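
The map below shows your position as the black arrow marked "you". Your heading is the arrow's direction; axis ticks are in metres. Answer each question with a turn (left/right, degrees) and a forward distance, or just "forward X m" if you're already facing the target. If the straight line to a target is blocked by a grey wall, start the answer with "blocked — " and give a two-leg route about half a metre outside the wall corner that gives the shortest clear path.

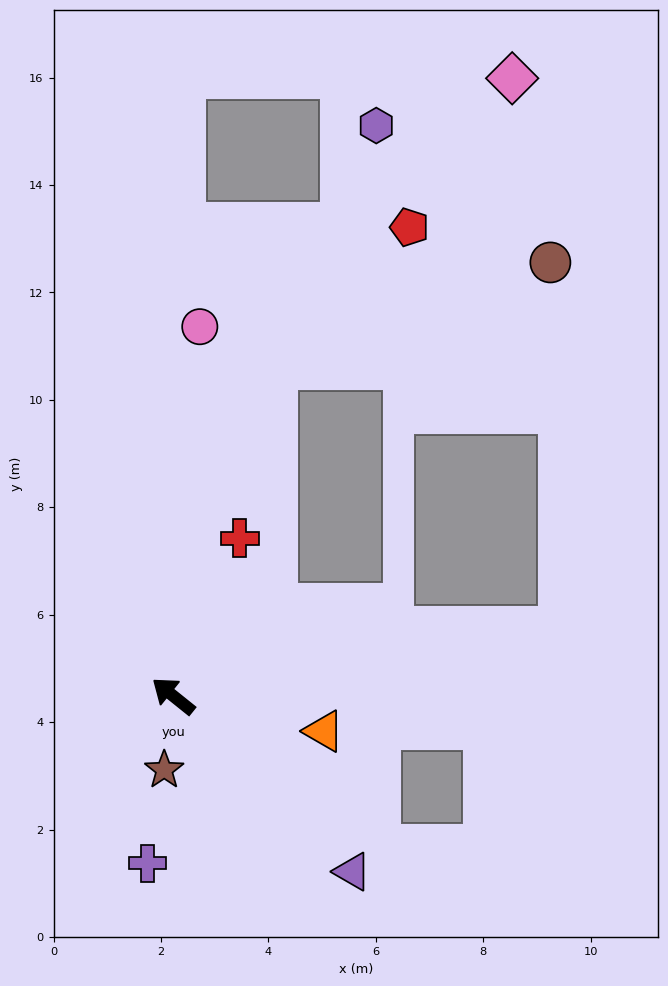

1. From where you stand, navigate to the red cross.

turn right 74°, forward 3.2 m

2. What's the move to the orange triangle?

turn right 154°, forward 2.9 m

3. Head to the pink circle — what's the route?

turn right 55°, forward 6.9 m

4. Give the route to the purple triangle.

turn left 174°, forward 4.7 m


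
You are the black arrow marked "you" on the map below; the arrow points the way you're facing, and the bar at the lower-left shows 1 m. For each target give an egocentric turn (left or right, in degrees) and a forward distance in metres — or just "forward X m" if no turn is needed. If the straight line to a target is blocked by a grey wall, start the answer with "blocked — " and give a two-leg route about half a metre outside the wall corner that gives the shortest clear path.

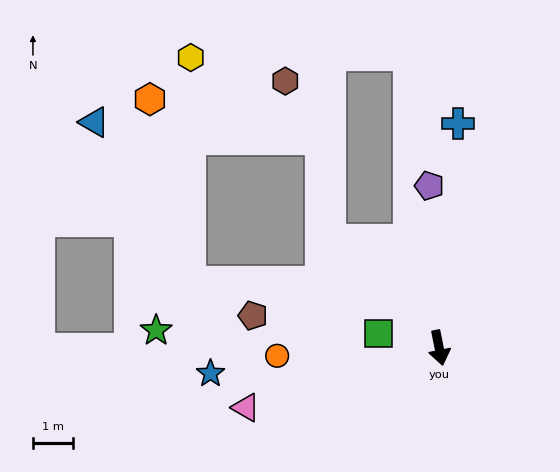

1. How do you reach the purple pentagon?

turn left 172°, forward 4.1 m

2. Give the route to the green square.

turn right 115°, forward 1.6 m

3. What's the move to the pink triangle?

turn right 84°, forward 5.1 m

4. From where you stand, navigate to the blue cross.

turn left 164°, forward 5.7 m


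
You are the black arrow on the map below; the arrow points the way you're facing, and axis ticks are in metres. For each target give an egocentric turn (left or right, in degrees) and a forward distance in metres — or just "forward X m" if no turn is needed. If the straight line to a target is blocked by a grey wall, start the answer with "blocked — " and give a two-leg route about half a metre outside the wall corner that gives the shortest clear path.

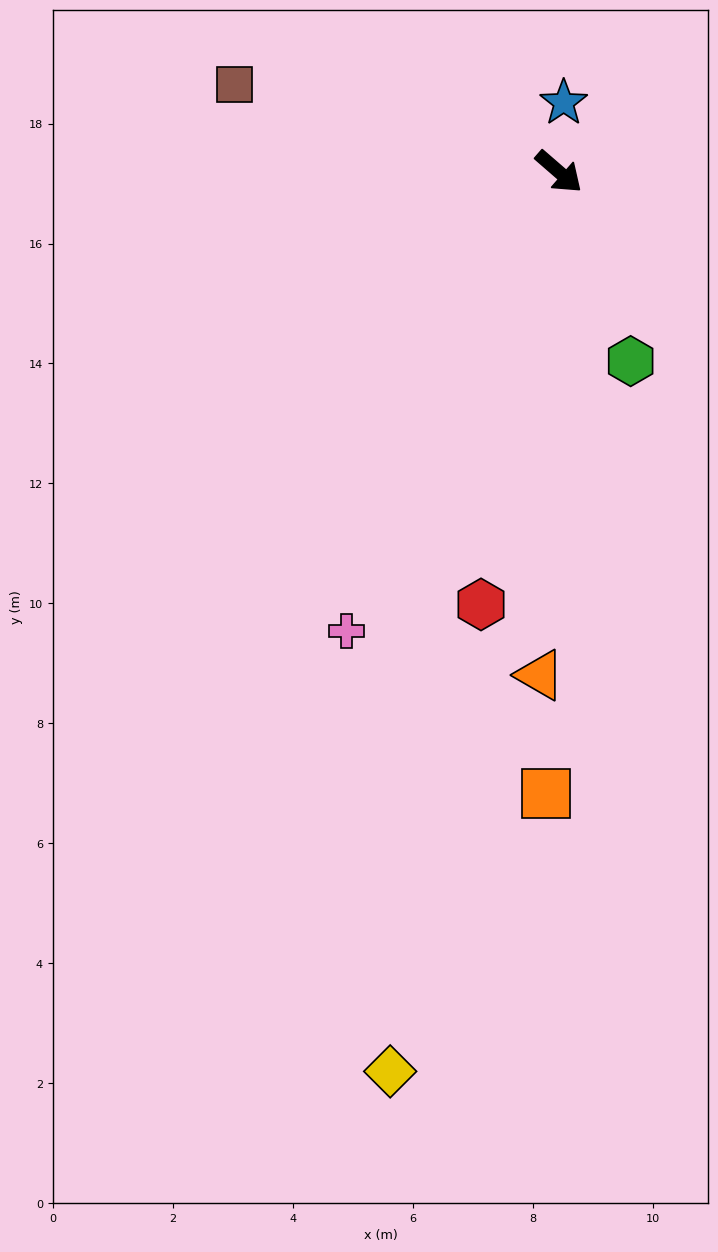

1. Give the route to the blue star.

turn left 127°, forward 1.2 m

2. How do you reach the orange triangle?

turn right 51°, forward 8.4 m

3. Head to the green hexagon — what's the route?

turn right 28°, forward 3.4 m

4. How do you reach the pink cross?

turn right 74°, forward 8.4 m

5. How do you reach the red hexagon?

turn right 59°, forward 7.3 m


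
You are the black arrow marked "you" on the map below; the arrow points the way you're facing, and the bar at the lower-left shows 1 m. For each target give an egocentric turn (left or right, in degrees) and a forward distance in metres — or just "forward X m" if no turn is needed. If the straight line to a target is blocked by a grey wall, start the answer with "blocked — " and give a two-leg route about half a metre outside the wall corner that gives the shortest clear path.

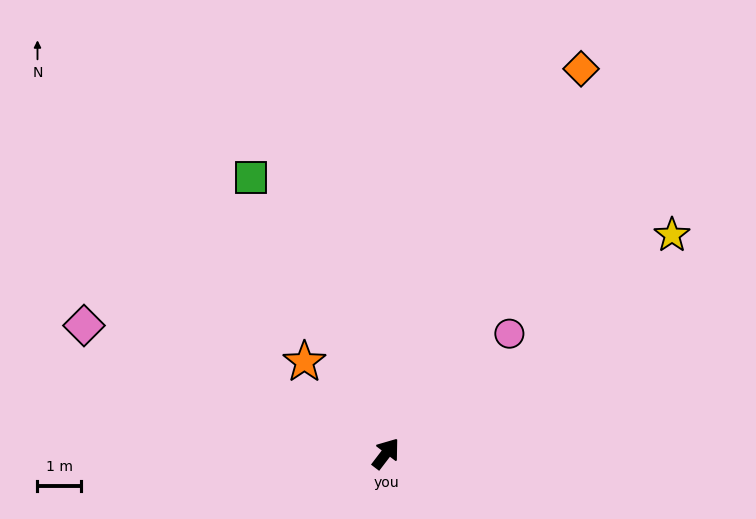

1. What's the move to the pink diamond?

turn left 104°, forward 7.5 m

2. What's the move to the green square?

turn left 63°, forward 7.0 m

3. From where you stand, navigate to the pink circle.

turn right 8°, forward 3.9 m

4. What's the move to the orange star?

turn left 79°, forward 2.8 m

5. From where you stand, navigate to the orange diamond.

turn left 10°, forward 9.8 m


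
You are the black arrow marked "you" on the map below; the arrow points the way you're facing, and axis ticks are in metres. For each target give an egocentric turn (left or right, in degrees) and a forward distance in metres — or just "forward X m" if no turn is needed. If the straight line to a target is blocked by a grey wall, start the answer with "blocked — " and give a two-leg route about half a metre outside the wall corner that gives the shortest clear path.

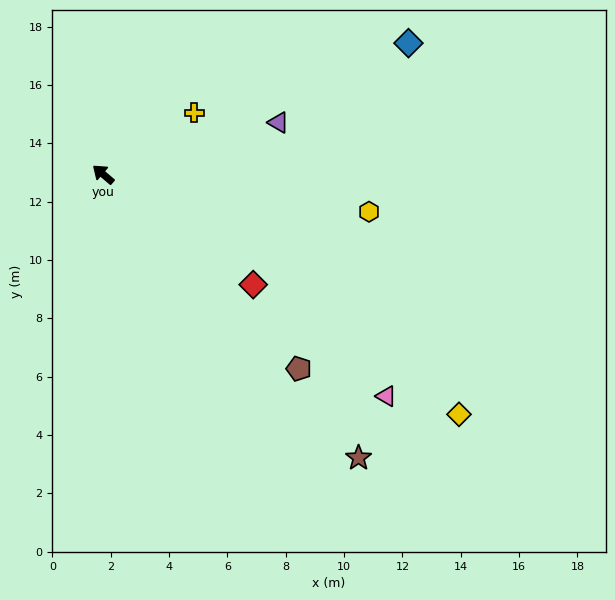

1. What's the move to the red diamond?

turn right 176°, forward 6.4 m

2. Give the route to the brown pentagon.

turn left 176°, forward 9.5 m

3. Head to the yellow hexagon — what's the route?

turn right 148°, forward 9.2 m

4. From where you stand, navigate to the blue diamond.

turn right 116°, forward 11.4 m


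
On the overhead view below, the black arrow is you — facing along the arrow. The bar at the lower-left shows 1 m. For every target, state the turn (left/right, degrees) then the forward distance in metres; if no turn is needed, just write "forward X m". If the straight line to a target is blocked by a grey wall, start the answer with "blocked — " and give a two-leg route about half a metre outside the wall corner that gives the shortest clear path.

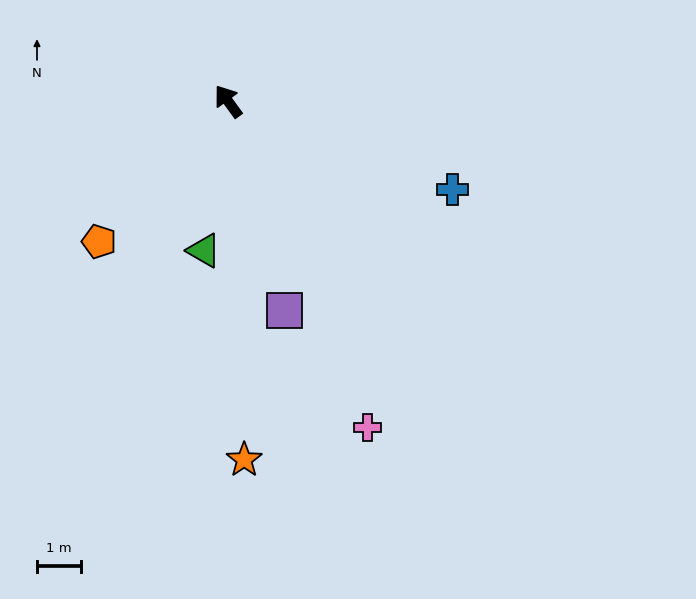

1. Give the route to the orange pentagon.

turn left 101°, forward 4.3 m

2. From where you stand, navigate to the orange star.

turn left 147°, forward 8.1 m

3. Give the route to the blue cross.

turn right 148°, forward 5.5 m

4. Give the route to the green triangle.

turn left 135°, forward 3.4 m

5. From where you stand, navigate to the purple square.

turn left 159°, forward 4.9 m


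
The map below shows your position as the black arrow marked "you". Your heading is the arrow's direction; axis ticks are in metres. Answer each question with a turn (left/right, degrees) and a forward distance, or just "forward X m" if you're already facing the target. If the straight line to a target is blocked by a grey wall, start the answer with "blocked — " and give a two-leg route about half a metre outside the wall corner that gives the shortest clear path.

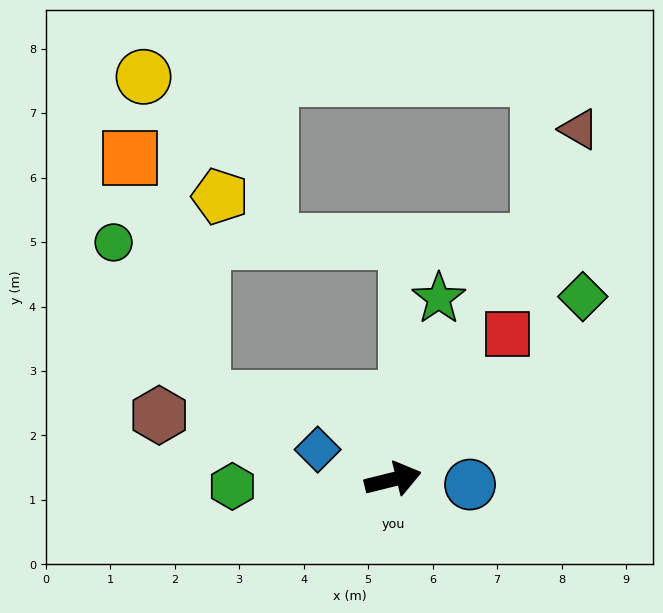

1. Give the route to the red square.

turn left 38°, forward 2.9 m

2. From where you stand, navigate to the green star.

turn left 62°, forward 2.9 m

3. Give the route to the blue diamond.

turn left 144°, forward 1.3 m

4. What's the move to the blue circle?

turn right 18°, forward 1.2 m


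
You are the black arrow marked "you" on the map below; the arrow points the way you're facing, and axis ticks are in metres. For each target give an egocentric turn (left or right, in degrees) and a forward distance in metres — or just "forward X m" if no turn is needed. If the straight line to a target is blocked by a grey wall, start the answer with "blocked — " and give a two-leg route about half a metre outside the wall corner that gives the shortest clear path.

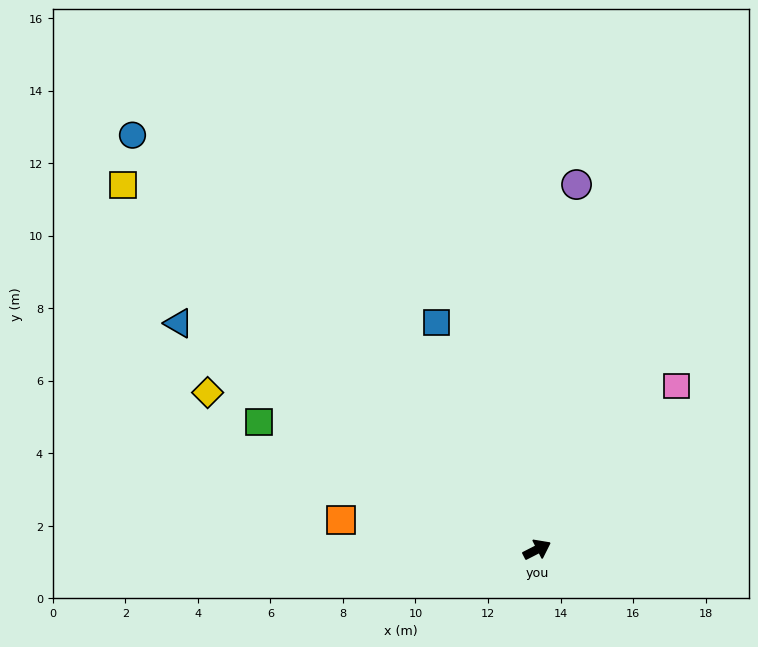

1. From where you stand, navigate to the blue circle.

turn left 107°, forward 16.0 m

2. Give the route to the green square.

turn left 128°, forward 8.4 m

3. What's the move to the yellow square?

turn left 112°, forward 15.2 m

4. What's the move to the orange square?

turn left 144°, forward 5.5 m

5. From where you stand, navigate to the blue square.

turn left 87°, forward 6.9 m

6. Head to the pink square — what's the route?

turn left 23°, forward 5.9 m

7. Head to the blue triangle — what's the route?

turn left 121°, forward 11.7 m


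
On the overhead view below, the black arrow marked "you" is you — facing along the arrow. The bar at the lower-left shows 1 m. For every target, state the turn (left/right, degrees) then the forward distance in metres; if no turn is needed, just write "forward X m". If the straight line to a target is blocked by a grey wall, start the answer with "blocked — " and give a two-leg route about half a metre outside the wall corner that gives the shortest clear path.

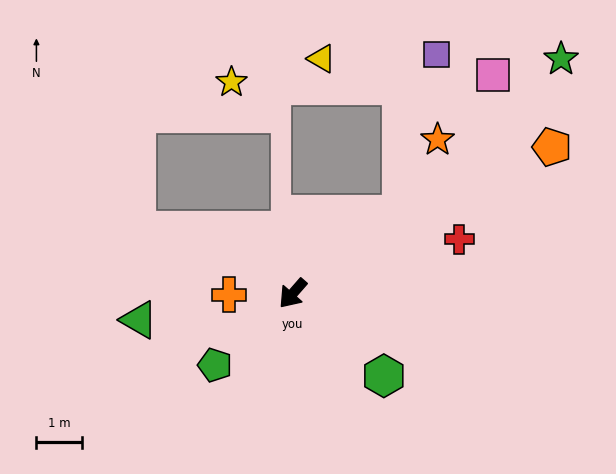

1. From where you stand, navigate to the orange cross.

turn right 48°, forward 1.4 m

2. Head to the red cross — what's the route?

turn left 149°, forward 3.9 m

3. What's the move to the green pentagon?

turn right 6°, forward 2.3 m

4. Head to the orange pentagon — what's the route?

turn left 161°, forward 6.6 m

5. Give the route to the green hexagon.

turn left 89°, forward 2.7 m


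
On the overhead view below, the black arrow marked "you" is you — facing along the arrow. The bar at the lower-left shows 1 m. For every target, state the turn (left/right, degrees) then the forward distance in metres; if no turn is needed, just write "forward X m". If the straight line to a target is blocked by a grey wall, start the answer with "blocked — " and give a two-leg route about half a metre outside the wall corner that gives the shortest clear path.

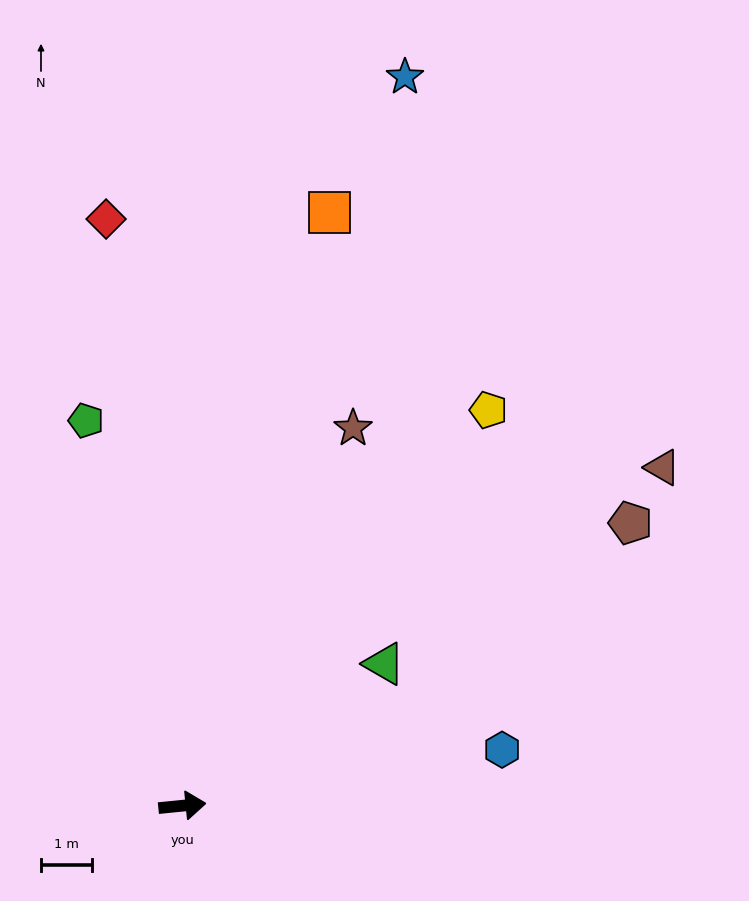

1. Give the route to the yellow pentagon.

turn left 47°, forward 9.8 m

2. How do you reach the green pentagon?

turn left 98°, forward 7.8 m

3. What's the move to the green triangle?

turn left 29°, forward 4.8 m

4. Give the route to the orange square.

turn left 70°, forward 12.0 m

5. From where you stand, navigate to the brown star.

turn left 60°, forward 8.1 m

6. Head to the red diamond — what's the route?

turn left 92°, forward 11.6 m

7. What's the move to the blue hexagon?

turn left 4°, forward 6.3 m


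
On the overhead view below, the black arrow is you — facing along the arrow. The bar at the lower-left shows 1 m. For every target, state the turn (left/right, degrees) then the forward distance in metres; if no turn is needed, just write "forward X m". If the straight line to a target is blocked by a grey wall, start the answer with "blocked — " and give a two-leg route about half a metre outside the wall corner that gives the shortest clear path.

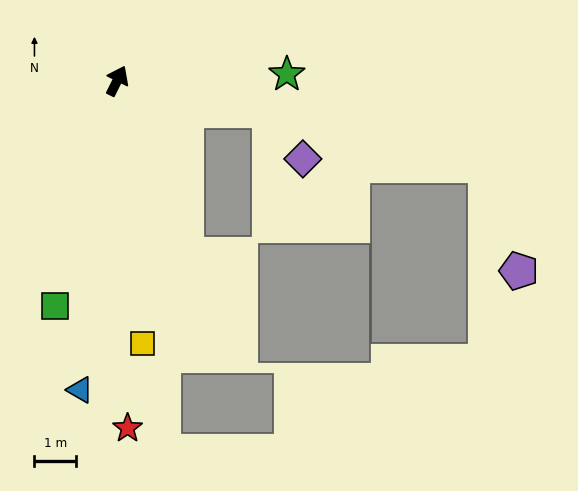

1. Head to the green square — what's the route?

turn right 169°, forward 5.6 m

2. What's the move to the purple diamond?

blocked — turn right 74°, forward 3.8 m, then turn right 46°, forward 1.4 m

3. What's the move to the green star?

turn right 61°, forward 4.1 m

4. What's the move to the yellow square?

turn right 148°, forward 6.4 m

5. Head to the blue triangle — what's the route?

turn right 160°, forward 7.5 m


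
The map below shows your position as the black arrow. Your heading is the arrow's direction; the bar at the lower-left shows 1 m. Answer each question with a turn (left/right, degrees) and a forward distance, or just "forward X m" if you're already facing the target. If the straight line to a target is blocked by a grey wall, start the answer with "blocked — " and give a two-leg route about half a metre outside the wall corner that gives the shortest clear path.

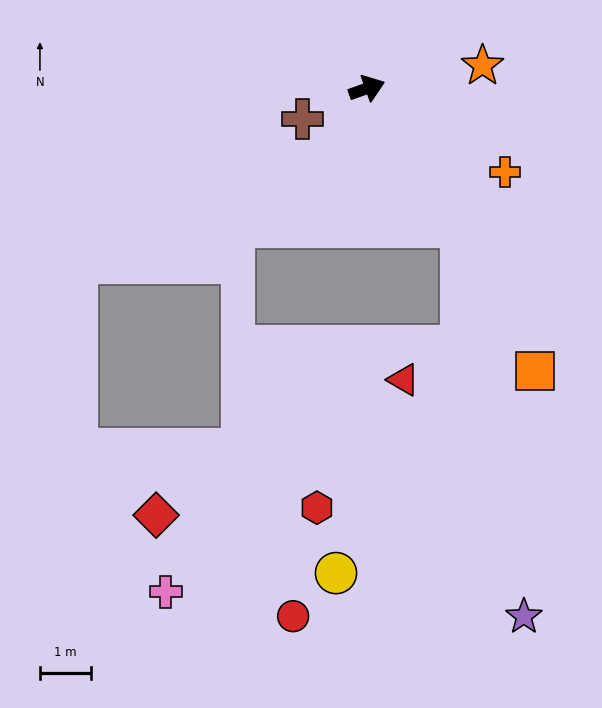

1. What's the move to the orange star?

turn right 8°, forward 2.3 m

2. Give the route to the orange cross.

turn right 51°, forward 3.2 m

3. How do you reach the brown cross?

turn right 174°, forward 1.4 m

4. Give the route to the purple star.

blocked — turn right 75°, forward 3.3 m, then turn right 26°, forward 7.7 m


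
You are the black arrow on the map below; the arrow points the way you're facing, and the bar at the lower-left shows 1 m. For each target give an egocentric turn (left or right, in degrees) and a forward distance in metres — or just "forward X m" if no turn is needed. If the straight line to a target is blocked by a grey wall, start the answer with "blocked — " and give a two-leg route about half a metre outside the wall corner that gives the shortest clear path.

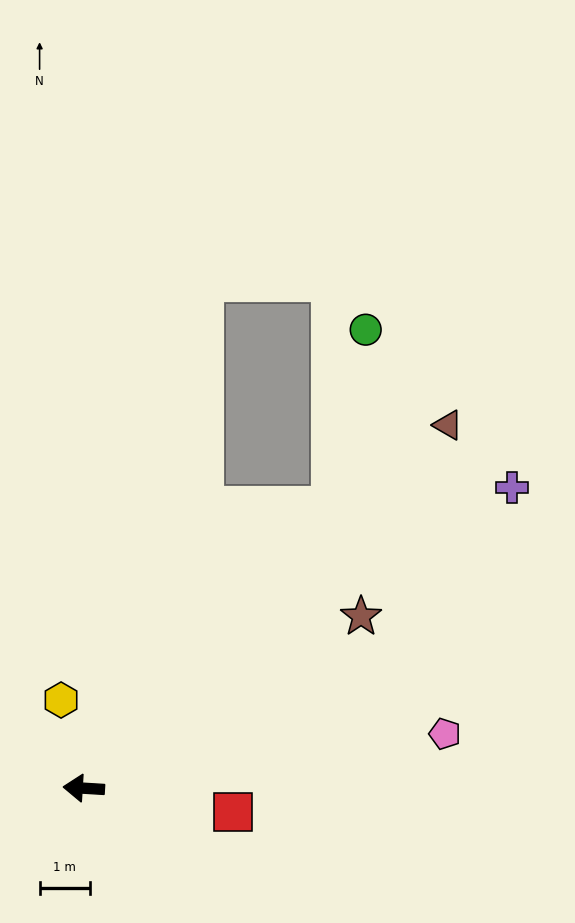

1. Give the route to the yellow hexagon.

turn right 72°, forward 1.8 m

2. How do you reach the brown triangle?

turn right 132°, forward 10.3 m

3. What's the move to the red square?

turn left 174°, forward 3.0 m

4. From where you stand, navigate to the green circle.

blocked — turn right 128°, forward 7.5 m, then turn left 31°, forward 3.6 m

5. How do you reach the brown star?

turn right 145°, forward 6.5 m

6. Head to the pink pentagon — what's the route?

turn right 168°, forward 7.3 m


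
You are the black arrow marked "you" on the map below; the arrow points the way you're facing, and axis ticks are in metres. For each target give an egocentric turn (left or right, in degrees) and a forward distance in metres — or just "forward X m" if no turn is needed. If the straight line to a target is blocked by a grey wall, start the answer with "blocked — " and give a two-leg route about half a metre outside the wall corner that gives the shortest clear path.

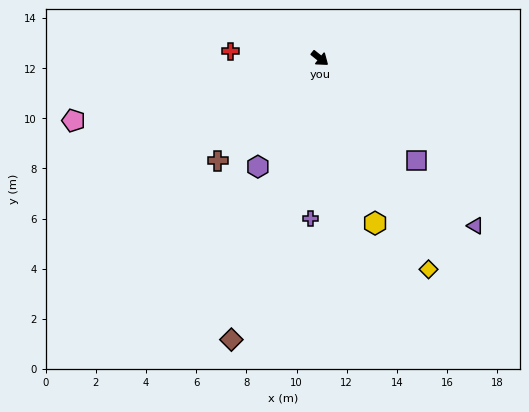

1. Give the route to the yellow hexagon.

turn right 33°, forward 6.9 m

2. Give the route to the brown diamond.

turn right 69°, forward 11.8 m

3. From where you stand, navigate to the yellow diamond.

turn right 24°, forward 9.5 m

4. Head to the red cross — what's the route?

turn right 146°, forward 3.6 m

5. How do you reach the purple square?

turn right 8°, forward 5.6 m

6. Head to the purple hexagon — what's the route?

turn right 81°, forward 5.0 m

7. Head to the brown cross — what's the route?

turn right 96°, forward 5.8 m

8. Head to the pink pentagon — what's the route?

turn right 127°, forward 10.1 m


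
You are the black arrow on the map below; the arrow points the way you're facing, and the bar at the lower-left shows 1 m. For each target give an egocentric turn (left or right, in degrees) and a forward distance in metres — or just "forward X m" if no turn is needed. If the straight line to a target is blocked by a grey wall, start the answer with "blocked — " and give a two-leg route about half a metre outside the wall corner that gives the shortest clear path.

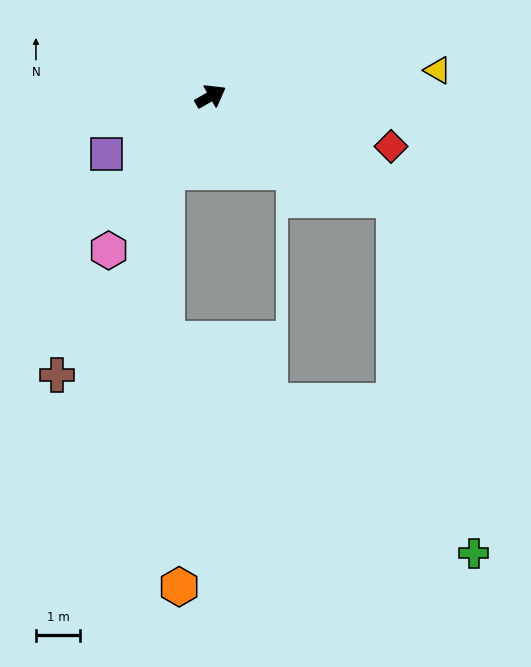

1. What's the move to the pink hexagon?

turn right 153°, forward 4.2 m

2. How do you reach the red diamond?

turn right 45°, forward 4.2 m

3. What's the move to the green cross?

blocked — turn right 59°, forward 4.8 m, then turn right 48°, forward 8.2 m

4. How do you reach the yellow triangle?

turn right 23°, forward 5.2 m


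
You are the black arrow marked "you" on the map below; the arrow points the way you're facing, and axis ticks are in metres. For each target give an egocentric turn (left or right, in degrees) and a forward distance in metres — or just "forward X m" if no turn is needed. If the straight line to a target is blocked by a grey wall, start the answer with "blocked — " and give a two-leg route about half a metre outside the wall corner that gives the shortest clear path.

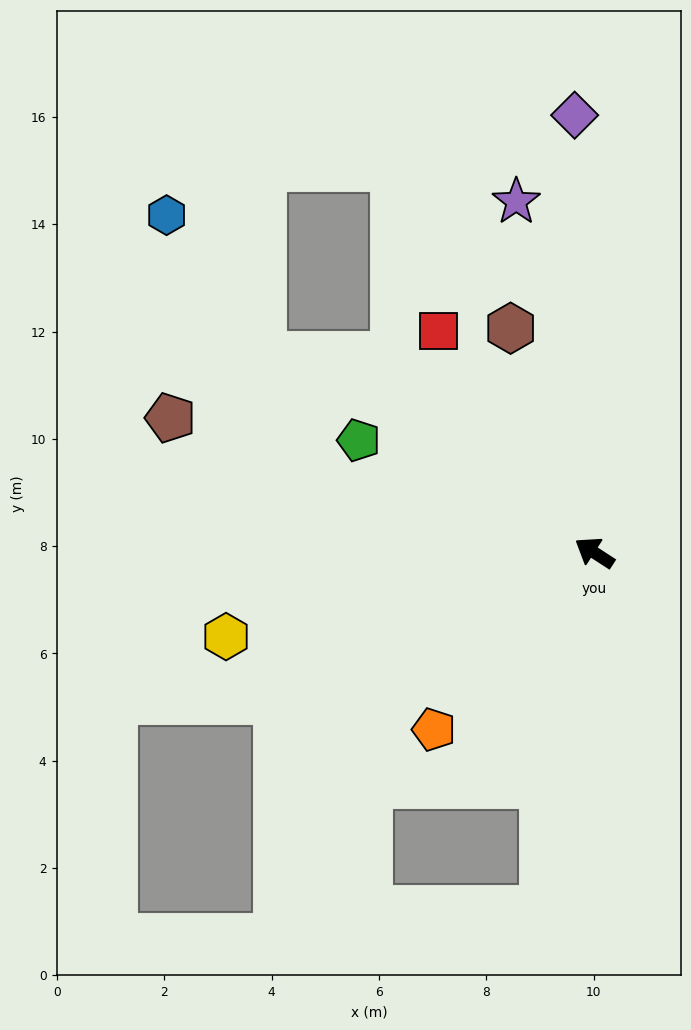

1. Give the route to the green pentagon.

turn left 7°, forward 4.9 m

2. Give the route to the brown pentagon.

turn left 15°, forward 8.3 m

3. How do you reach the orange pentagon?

turn left 81°, forward 4.5 m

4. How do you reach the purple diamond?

turn right 54°, forward 8.2 m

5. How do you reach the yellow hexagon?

turn left 46°, forward 7.0 m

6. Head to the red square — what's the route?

turn right 22°, forward 5.1 m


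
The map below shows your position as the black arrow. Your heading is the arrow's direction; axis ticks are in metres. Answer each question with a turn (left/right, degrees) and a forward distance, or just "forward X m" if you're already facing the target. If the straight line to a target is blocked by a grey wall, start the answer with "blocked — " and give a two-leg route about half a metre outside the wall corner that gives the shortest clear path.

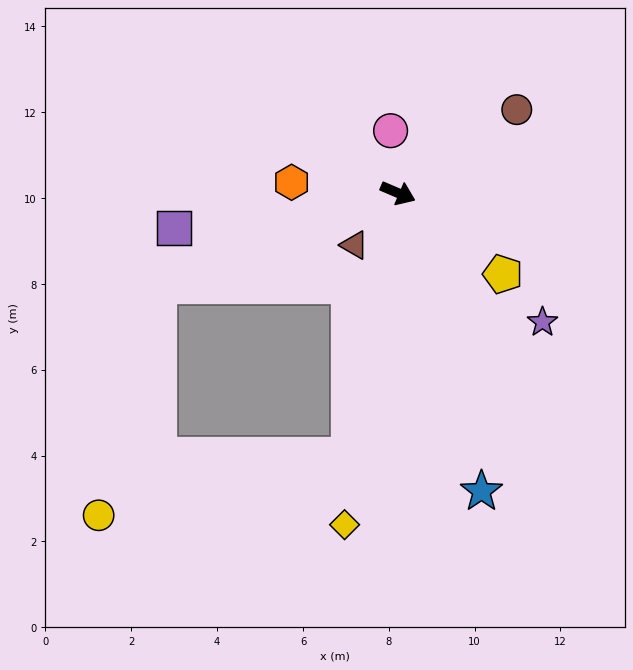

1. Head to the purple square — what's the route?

turn right 148°, forward 5.3 m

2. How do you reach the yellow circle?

blocked — turn right 136°, forward 6.0 m, then turn left 55°, forward 5.5 m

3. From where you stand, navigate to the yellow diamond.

turn right 76°, forward 7.8 m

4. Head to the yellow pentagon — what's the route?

turn right 15°, forward 3.1 m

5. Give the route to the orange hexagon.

turn right 163°, forward 2.5 m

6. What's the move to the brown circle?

turn left 58°, forward 3.4 m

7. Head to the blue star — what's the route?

turn right 51°, forward 7.2 m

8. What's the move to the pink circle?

turn left 120°, forward 1.5 m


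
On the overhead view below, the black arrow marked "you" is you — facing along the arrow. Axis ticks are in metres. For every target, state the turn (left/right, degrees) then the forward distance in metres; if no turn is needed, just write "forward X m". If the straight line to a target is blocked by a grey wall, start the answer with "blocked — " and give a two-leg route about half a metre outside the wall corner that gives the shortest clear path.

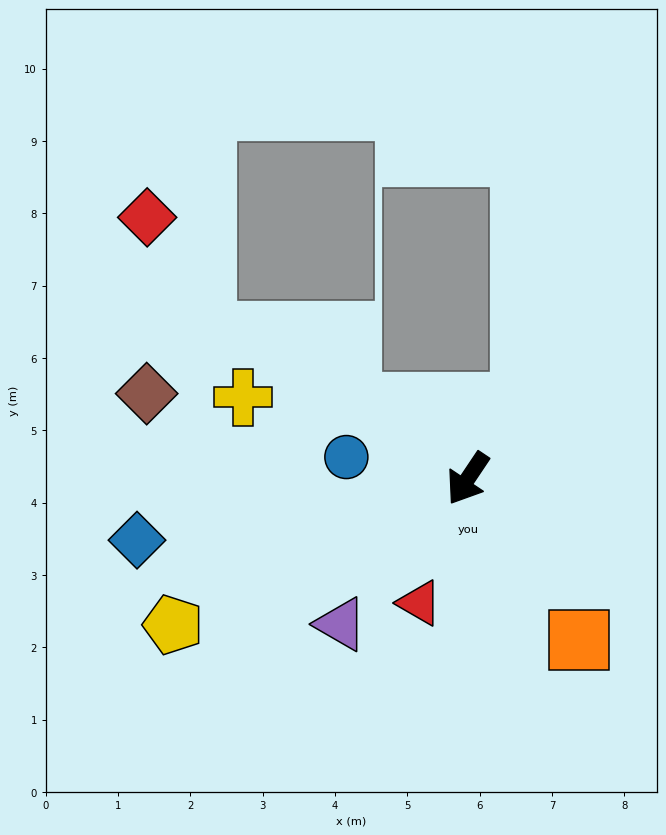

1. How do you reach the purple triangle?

turn right 7°, forward 2.7 m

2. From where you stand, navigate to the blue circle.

turn right 66°, forward 1.7 m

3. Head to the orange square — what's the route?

turn left 68°, forward 2.7 m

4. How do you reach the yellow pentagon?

turn right 30°, forward 4.5 m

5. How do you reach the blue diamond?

turn right 46°, forward 4.7 m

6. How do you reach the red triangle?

turn left 13°, forward 1.8 m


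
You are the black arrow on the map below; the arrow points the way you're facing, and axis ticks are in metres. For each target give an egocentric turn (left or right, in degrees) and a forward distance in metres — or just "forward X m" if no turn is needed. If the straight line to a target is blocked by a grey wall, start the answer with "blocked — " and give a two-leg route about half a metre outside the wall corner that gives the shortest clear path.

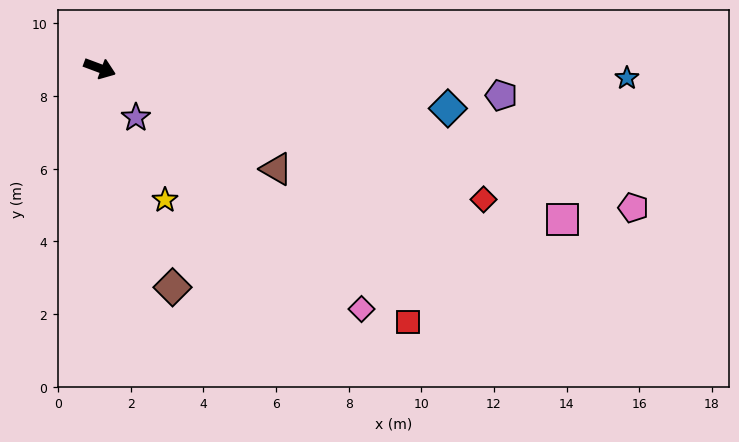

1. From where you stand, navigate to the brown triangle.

turn right 9°, forward 5.6 m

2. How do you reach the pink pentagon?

turn left 6°, forward 15.2 m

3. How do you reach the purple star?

turn right 33°, forward 1.7 m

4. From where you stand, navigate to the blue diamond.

turn left 14°, forward 9.6 m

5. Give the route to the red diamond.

forward 11.2 m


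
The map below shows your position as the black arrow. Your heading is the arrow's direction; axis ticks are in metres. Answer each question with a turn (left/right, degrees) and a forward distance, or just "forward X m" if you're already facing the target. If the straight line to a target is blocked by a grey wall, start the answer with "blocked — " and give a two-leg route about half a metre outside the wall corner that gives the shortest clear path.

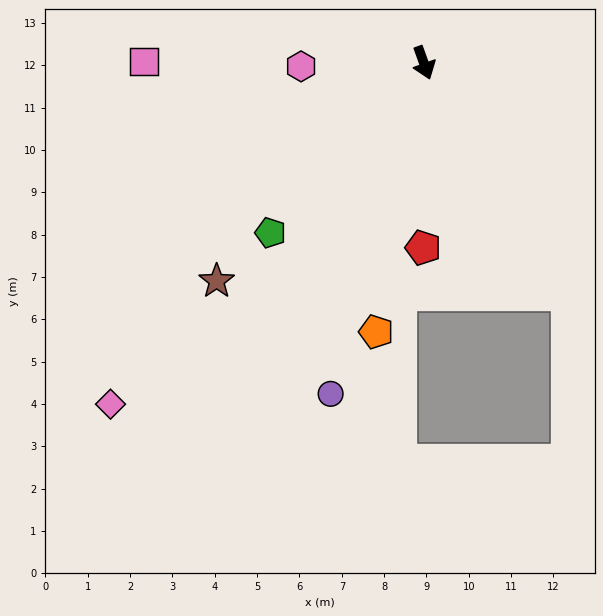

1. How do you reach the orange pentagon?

turn right 30°, forward 6.5 m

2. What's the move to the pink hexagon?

turn right 108°, forward 2.9 m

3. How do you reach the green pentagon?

turn right 62°, forward 5.4 m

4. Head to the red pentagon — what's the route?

turn right 20°, forward 4.4 m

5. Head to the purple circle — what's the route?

turn right 36°, forward 8.1 m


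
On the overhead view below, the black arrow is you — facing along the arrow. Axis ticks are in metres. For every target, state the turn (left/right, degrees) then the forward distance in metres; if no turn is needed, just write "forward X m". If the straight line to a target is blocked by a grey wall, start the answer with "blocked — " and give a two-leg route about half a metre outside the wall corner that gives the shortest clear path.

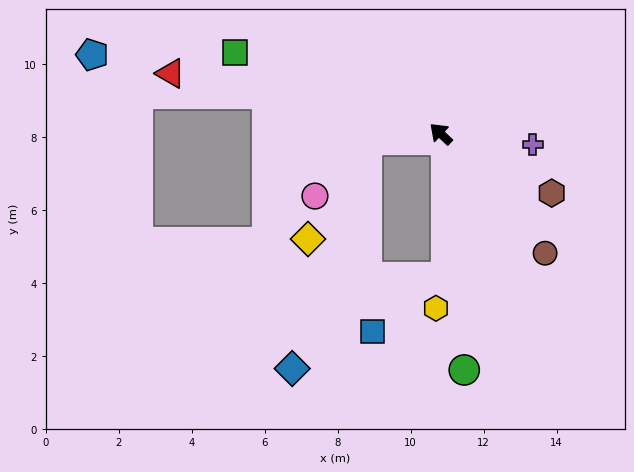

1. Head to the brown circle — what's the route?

turn left 174°, forward 4.3 m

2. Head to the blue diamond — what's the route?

blocked — turn left 48°, forward 2.0 m, then turn left 67°, forward 6.6 m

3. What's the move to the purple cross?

turn right 143°, forward 2.5 m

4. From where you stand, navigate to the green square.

turn left 22°, forward 6.1 m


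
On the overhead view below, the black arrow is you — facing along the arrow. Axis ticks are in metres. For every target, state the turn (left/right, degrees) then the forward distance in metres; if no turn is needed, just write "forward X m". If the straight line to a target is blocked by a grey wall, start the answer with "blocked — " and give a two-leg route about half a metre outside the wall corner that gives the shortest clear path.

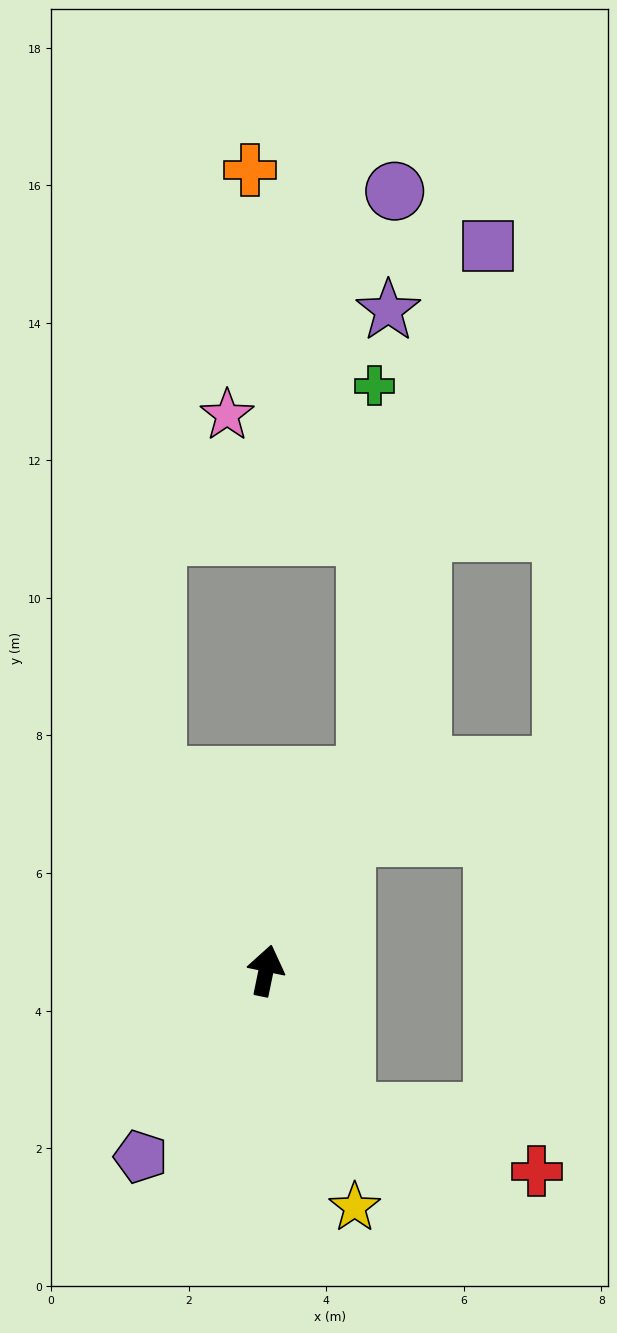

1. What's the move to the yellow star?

turn right 148°, forward 3.7 m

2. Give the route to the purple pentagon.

turn left 158°, forward 3.3 m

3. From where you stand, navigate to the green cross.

blocked — turn right 15°, forward 3.2 m, then turn left 25°, forward 5.7 m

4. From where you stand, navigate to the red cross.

blocked — turn right 139°, forward 2.4 m, then turn left 43°, forward 2.9 m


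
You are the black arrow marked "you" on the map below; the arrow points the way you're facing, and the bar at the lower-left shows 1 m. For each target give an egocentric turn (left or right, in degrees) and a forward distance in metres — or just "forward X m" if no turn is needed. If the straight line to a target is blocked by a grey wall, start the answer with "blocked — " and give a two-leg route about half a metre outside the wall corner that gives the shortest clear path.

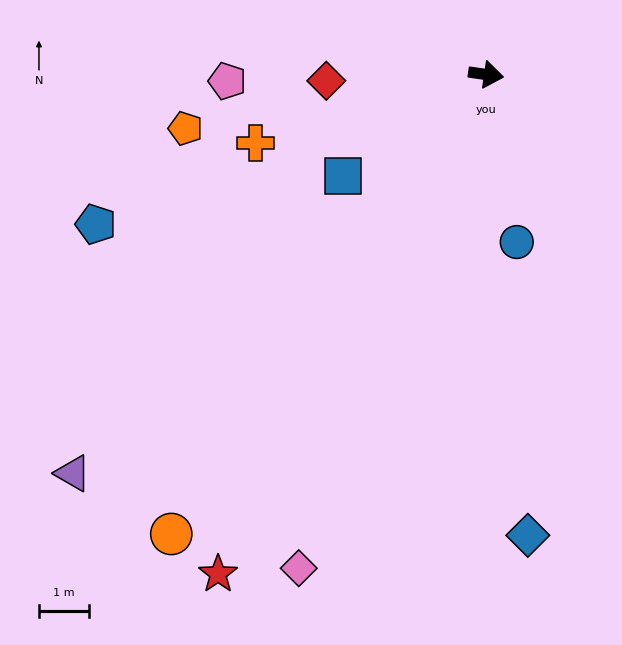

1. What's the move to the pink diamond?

turn right 102°, forward 10.6 m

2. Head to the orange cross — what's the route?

turn right 155°, forward 4.8 m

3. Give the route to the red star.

turn right 110°, forward 11.4 m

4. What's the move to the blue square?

turn right 136°, forward 3.5 m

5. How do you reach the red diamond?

turn right 169°, forward 3.2 m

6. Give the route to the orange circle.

turn right 116°, forward 11.2 m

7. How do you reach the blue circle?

turn right 71°, forward 3.4 m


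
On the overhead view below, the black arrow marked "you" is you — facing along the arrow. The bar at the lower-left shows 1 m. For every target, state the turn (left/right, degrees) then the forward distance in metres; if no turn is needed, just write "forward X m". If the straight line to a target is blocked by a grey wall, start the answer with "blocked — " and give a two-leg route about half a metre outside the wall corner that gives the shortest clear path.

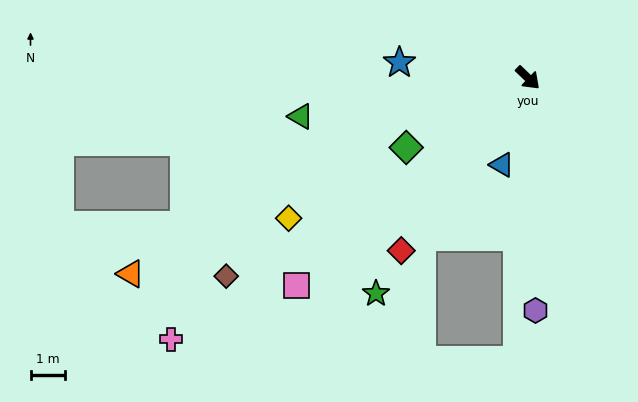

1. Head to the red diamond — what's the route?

turn right 82°, forward 6.2 m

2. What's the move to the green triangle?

turn right 127°, forward 6.7 m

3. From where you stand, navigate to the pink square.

turn right 94°, forward 9.0 m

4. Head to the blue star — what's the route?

turn right 143°, forward 3.8 m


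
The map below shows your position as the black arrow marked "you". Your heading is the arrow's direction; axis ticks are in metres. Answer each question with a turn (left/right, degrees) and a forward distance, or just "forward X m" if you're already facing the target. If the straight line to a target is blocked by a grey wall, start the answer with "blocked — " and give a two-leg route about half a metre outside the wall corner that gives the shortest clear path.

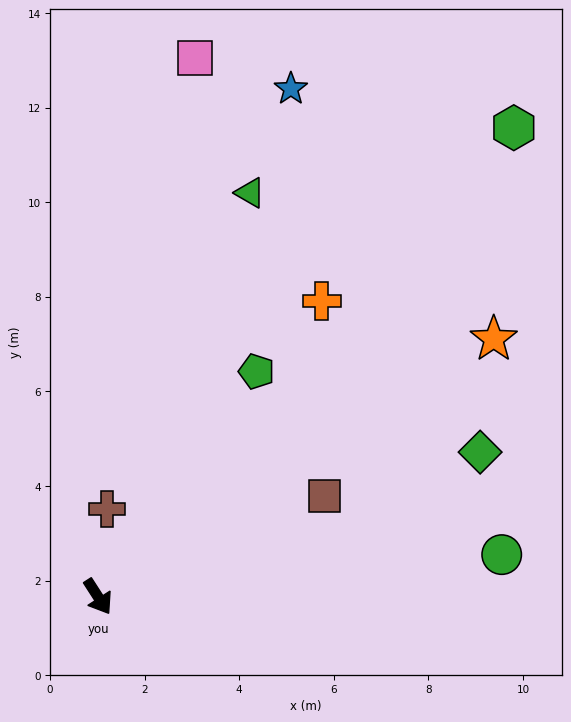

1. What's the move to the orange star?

turn left 90°, forward 10.0 m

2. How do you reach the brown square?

turn left 81°, forward 5.2 m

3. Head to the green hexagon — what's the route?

turn left 106°, forward 13.2 m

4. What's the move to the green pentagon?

turn left 112°, forward 5.8 m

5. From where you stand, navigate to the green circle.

turn left 63°, forward 8.6 m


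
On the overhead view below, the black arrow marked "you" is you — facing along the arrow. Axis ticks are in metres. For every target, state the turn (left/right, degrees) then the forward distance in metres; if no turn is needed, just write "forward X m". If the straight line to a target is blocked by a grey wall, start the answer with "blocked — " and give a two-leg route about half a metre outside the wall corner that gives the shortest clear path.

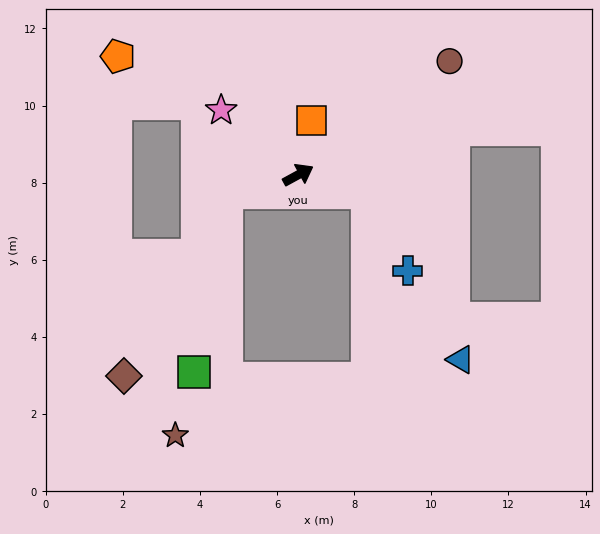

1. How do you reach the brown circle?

turn left 8°, forward 4.9 m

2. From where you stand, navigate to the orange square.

turn left 48°, forward 1.5 m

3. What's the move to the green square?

blocked — turn left 165°, forward 1.9 m, then turn left 66°, forward 4.7 m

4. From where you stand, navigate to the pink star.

turn left 111°, forward 2.6 m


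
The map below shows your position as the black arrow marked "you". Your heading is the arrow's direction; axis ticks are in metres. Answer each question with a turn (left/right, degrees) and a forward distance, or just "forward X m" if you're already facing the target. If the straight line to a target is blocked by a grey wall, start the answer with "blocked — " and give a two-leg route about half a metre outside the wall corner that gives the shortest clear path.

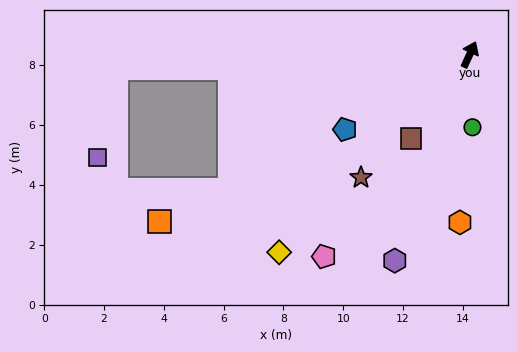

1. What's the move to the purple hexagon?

turn right 175°, forward 7.3 m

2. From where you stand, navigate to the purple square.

blocked — turn left 117°, forward 11.9 m, then turn left 77°, forward 3.1 m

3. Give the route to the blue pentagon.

turn left 146°, forward 4.9 m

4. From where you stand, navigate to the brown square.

turn left 170°, forward 3.4 m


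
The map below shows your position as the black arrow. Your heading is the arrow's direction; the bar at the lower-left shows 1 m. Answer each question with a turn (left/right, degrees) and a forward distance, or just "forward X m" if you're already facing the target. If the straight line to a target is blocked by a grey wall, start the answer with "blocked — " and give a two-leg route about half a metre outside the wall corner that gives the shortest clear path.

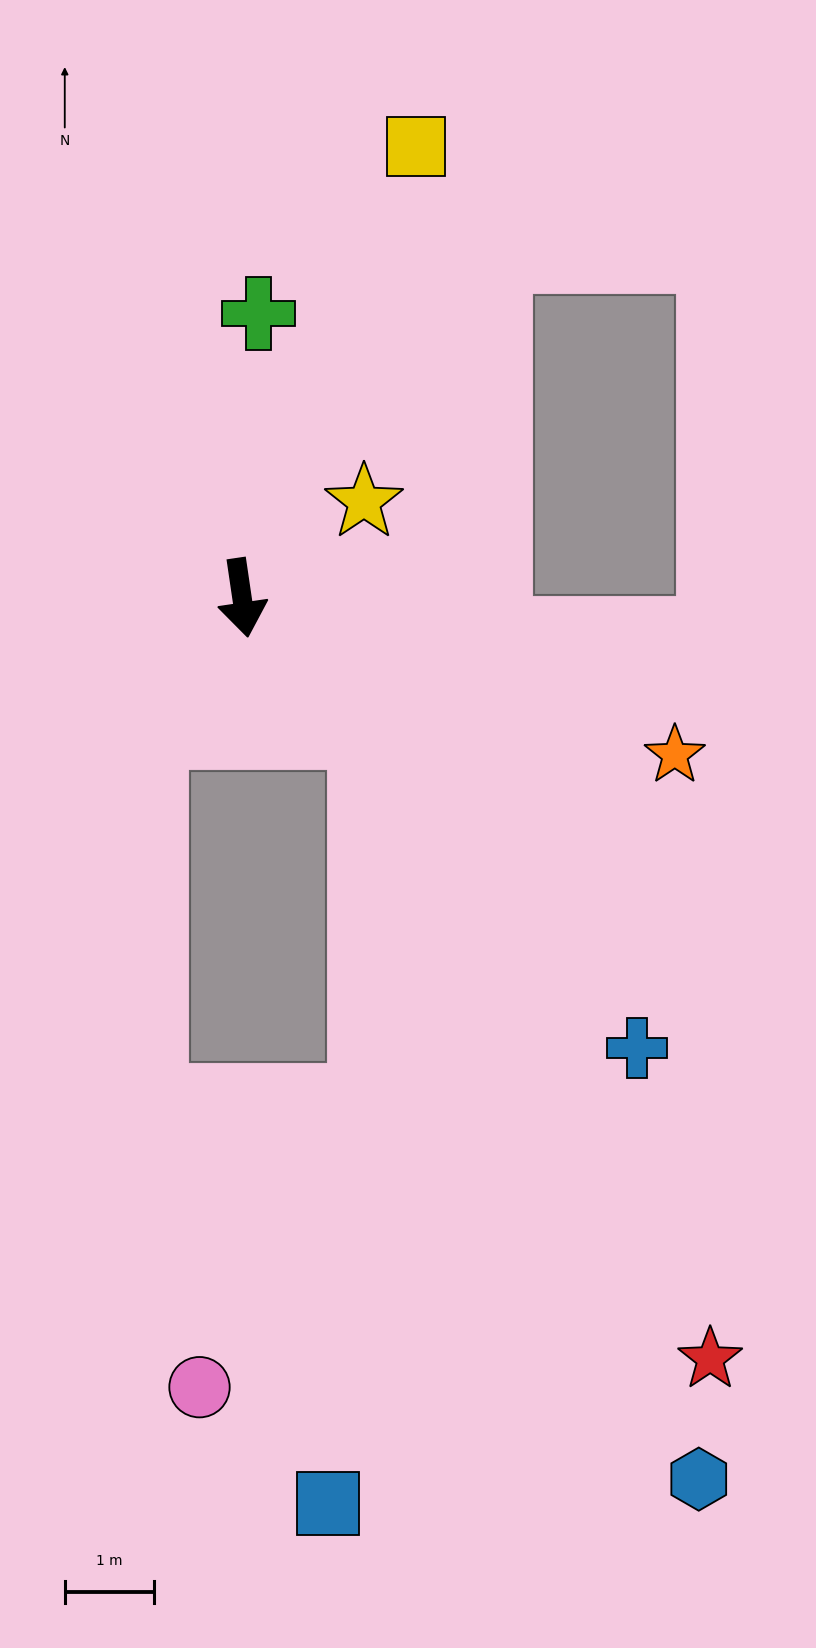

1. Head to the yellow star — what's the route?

turn left 120°, forward 1.7 m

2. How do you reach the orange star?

turn left 62°, forward 5.1 m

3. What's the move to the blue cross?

turn left 33°, forward 6.7 m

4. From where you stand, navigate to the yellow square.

turn left 151°, forward 5.4 m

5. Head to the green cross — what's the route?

turn left 168°, forward 3.2 m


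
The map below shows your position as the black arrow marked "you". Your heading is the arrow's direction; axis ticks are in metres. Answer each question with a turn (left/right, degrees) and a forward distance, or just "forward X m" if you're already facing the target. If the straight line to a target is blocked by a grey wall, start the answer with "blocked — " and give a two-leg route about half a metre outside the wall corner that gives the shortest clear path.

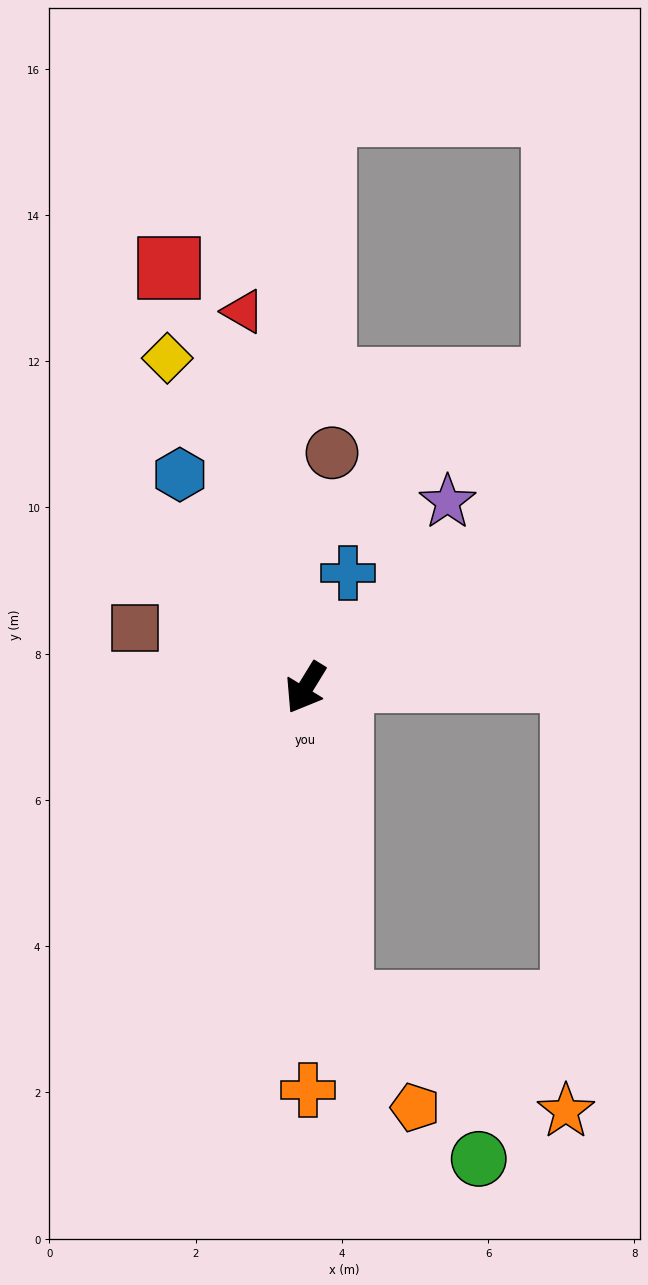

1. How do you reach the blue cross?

turn right 169°, forward 1.7 m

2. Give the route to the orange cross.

turn left 32°, forward 5.5 m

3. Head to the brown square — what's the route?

turn right 78°, forward 2.5 m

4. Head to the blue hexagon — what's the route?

turn right 118°, forward 3.4 m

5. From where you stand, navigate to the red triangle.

turn right 139°, forward 5.2 m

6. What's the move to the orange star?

blocked — turn left 38°, forward 4.3 m, then turn left 58°, forward 3.4 m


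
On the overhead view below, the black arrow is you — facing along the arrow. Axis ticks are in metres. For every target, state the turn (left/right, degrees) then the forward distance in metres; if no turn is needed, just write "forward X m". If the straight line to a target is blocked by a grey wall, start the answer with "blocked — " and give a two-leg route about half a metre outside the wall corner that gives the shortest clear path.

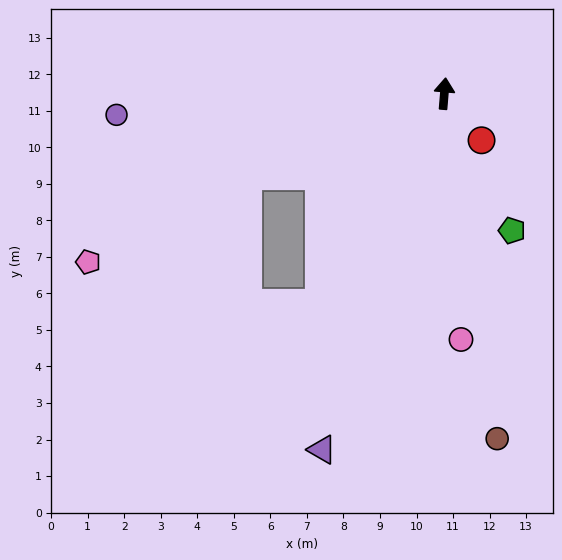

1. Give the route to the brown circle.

turn right 167°, forward 9.6 m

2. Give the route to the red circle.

turn right 137°, forward 1.6 m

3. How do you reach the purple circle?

turn left 98°, forward 9.0 m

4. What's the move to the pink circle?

turn right 171°, forward 6.7 m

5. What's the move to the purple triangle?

turn left 166°, forward 10.3 m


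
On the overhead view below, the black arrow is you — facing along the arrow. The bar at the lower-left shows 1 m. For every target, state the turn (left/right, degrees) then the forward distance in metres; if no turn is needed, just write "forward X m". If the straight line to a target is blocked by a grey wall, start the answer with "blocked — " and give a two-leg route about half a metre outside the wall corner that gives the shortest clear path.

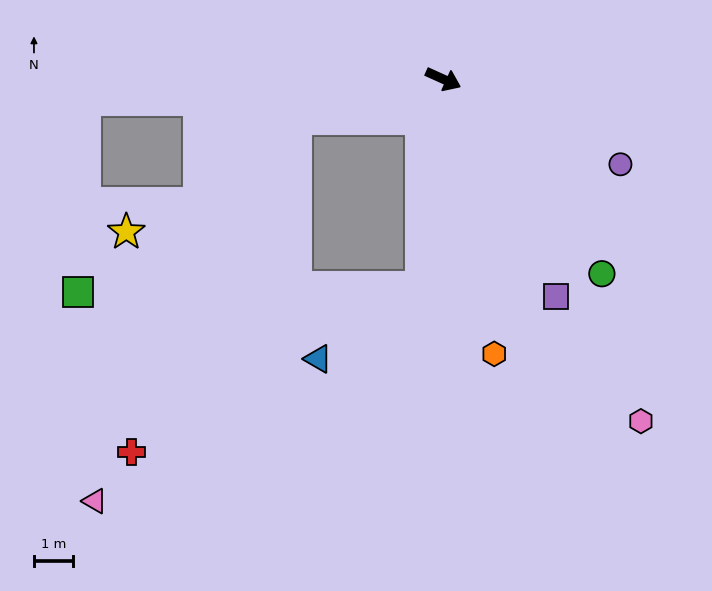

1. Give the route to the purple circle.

forward 5.0 m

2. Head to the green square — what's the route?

blocked — turn right 72°, forward 5.4 m, then turn right 83°, forward 8.8 m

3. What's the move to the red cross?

blocked — turn right 141°, forward 3.9 m, then turn left 49°, forward 9.5 m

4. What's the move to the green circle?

turn right 27°, forward 6.4 m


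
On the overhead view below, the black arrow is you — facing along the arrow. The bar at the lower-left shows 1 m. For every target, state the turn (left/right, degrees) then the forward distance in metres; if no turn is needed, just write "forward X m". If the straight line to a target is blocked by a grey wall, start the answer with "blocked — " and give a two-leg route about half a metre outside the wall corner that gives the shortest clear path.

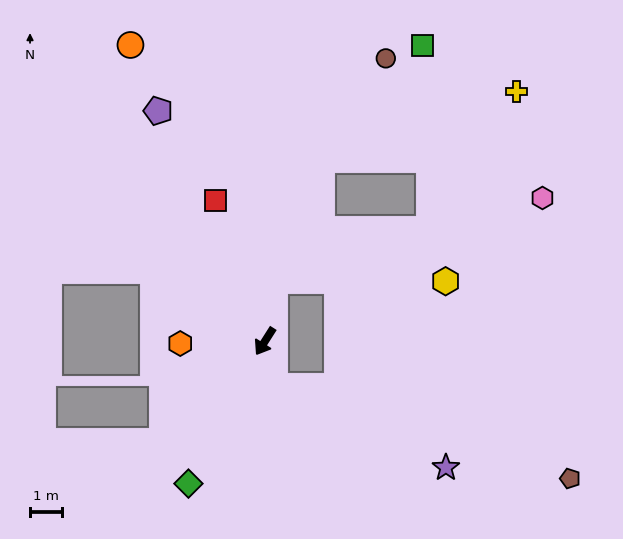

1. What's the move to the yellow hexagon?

blocked — turn right 157°, forward 1.9 m, then turn right 81°, forward 5.3 m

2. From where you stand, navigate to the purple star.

blocked — turn left 45°, forward 1.4 m, then turn left 52°, forward 5.9 m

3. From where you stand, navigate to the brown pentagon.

blocked — turn left 45°, forward 1.4 m, then turn left 60°, forward 9.6 m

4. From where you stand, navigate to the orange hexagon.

turn right 56°, forward 2.6 m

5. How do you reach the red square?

turn right 128°, forward 4.7 m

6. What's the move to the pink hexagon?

blocked — turn right 157°, forward 1.9 m, then turn right 63°, forward 8.7 m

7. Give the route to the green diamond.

turn left 4°, forward 5.0 m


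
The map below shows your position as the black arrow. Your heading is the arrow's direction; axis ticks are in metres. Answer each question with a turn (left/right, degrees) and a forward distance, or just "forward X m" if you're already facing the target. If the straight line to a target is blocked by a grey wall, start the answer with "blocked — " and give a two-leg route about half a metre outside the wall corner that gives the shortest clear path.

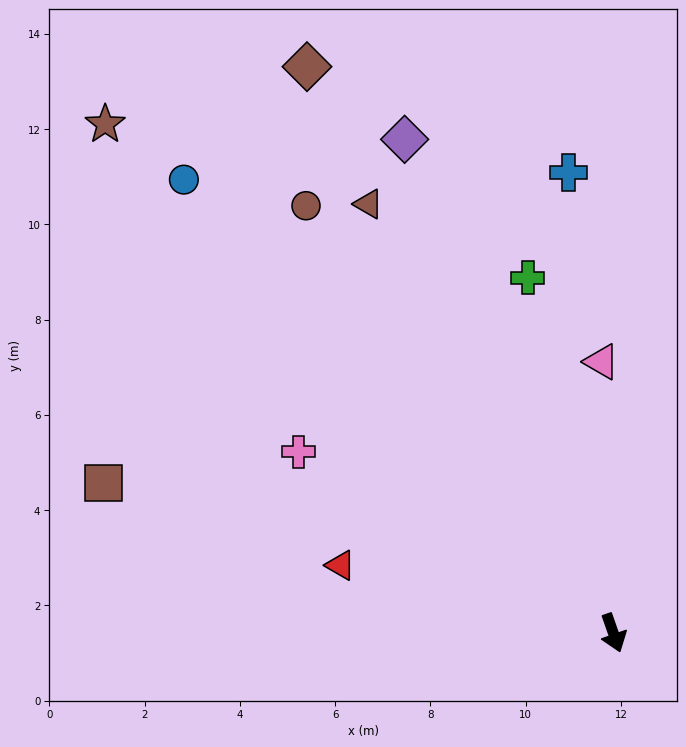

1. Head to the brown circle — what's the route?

turn right 164°, forward 11.0 m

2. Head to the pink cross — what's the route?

turn right 139°, forward 7.6 m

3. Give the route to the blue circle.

turn right 156°, forward 13.1 m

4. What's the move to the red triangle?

turn right 123°, forward 5.9 m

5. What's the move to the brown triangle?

turn right 170°, forward 10.4 m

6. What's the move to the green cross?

turn left 174°, forward 7.7 m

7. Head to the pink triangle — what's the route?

turn left 163°, forward 5.7 m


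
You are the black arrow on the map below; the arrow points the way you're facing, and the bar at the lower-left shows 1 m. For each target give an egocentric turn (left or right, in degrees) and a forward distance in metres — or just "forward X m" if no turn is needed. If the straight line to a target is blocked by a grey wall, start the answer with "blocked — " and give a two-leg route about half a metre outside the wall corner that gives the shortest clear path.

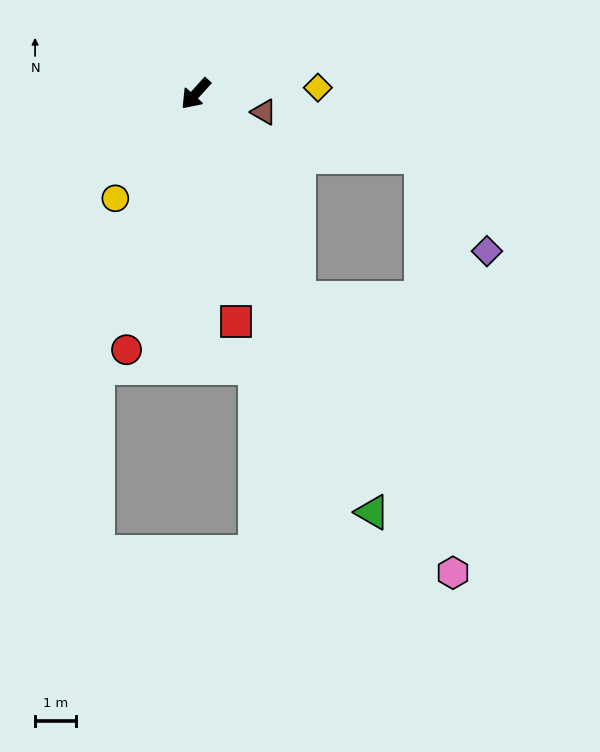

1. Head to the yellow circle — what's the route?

turn left 5°, forward 3.2 m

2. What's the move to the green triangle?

turn left 65°, forward 11.0 m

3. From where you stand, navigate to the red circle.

turn left 27°, forward 6.4 m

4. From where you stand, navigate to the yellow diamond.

turn left 135°, forward 3.0 m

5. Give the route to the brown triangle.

turn left 117°, forward 1.7 m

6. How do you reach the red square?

turn left 52°, forward 5.6 m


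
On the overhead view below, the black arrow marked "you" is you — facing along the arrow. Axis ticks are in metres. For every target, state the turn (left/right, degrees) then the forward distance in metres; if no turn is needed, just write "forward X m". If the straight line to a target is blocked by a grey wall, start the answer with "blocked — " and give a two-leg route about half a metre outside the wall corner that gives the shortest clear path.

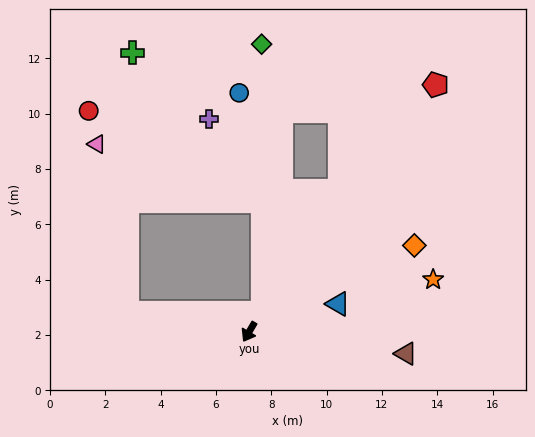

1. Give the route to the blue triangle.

turn left 138°, forward 3.4 m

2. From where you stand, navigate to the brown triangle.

turn left 112°, forward 5.7 m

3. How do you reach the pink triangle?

blocked — turn right 69°, forward 4.4 m, then turn right 70°, forward 6.2 m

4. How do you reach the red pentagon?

turn left 173°, forward 11.2 m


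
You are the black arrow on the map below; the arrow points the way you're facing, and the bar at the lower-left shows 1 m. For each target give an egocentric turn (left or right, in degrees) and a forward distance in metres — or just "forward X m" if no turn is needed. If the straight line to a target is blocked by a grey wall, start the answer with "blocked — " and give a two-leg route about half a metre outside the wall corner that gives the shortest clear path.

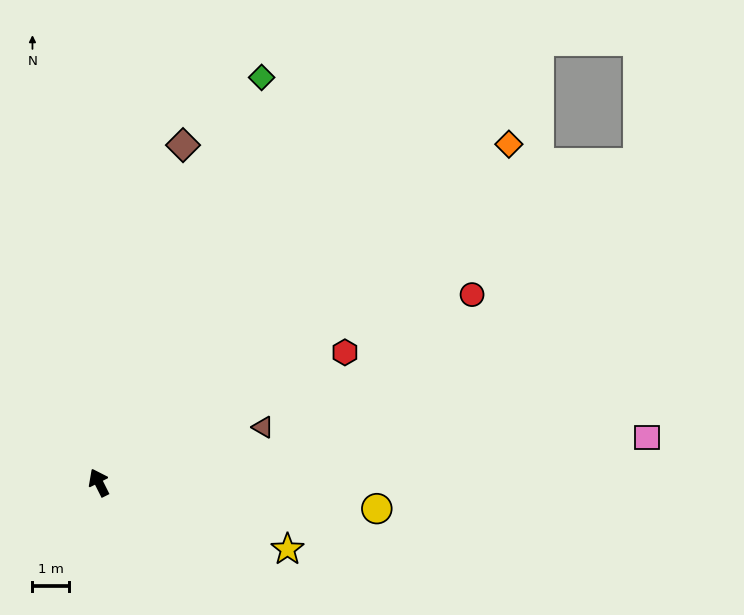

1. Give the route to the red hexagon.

turn right 89°, forward 7.7 m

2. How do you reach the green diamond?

turn right 49°, forward 12.0 m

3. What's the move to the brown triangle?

turn right 98°, forward 4.8 m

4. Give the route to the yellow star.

turn right 136°, forward 5.5 m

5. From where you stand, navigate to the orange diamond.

turn right 77°, forward 14.6 m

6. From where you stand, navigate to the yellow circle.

turn right 122°, forward 7.7 m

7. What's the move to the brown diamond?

turn right 41°, forward 9.6 m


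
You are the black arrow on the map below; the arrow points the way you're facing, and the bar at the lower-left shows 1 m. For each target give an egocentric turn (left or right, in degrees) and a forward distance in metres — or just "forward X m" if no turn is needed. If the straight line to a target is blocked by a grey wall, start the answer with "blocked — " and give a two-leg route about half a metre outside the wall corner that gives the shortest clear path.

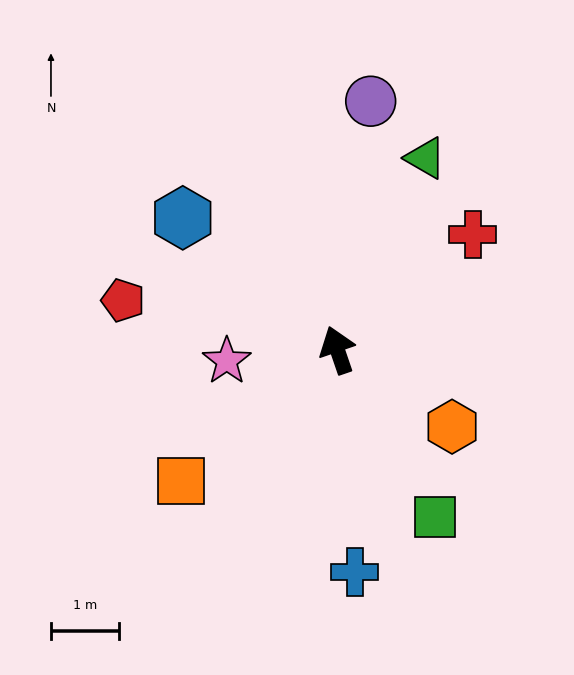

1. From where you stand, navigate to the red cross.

turn right 68°, forward 2.6 m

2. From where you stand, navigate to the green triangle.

turn right 44°, forward 3.1 m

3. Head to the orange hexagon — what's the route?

turn right 143°, forward 2.0 m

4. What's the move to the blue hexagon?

turn left 31°, forward 3.0 m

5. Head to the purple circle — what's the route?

turn right 27°, forward 3.7 m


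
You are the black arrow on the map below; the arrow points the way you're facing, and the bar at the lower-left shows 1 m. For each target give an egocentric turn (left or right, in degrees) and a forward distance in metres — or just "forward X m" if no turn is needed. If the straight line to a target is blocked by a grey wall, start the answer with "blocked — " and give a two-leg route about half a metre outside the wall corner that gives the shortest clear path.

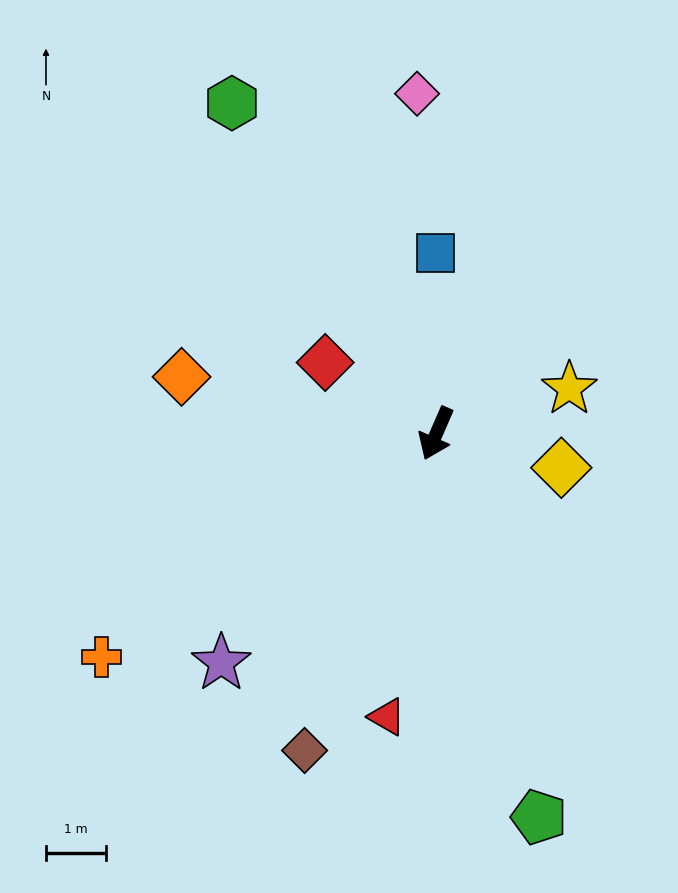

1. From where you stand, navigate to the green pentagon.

turn left 39°, forward 6.6 m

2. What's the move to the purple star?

turn right 20°, forward 5.2 m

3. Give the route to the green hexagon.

turn right 125°, forward 6.4 m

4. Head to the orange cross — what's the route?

turn right 33°, forward 6.7 m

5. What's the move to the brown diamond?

forward 5.7 m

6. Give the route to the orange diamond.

turn right 79°, forward 4.3 m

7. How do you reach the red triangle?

turn left 14°, forward 4.8 m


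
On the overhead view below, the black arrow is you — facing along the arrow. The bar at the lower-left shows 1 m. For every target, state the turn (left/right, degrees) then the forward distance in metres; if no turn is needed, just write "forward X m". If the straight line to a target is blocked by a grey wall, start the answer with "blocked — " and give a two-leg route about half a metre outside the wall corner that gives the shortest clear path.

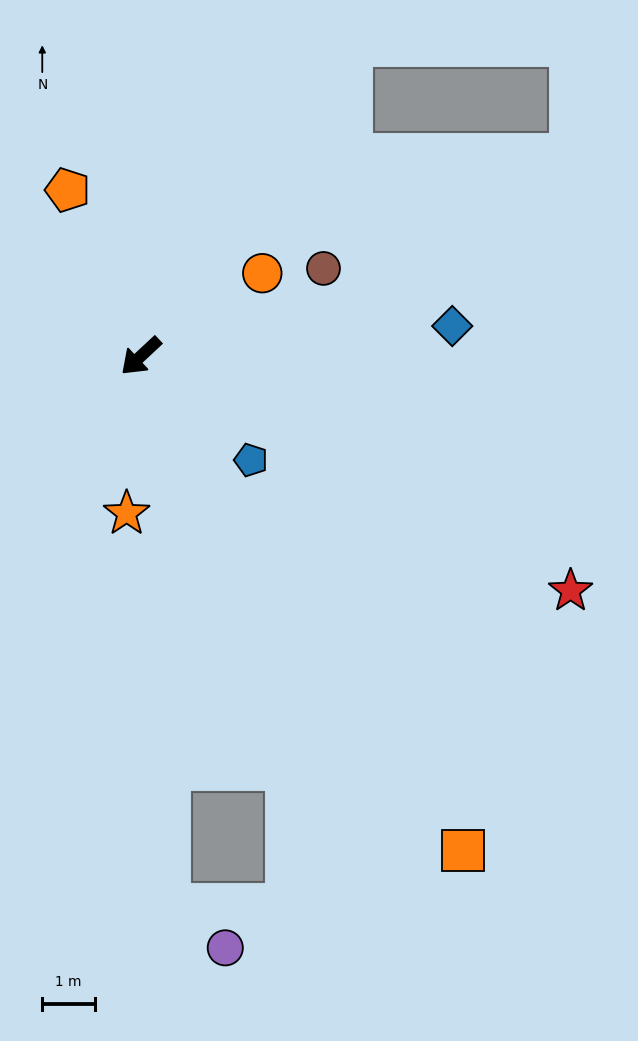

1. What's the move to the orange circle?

turn left 171°, forward 2.8 m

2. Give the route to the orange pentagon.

turn right 109°, forward 3.5 m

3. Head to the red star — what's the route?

turn left 108°, forward 9.4 m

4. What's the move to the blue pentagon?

turn left 94°, forward 2.9 m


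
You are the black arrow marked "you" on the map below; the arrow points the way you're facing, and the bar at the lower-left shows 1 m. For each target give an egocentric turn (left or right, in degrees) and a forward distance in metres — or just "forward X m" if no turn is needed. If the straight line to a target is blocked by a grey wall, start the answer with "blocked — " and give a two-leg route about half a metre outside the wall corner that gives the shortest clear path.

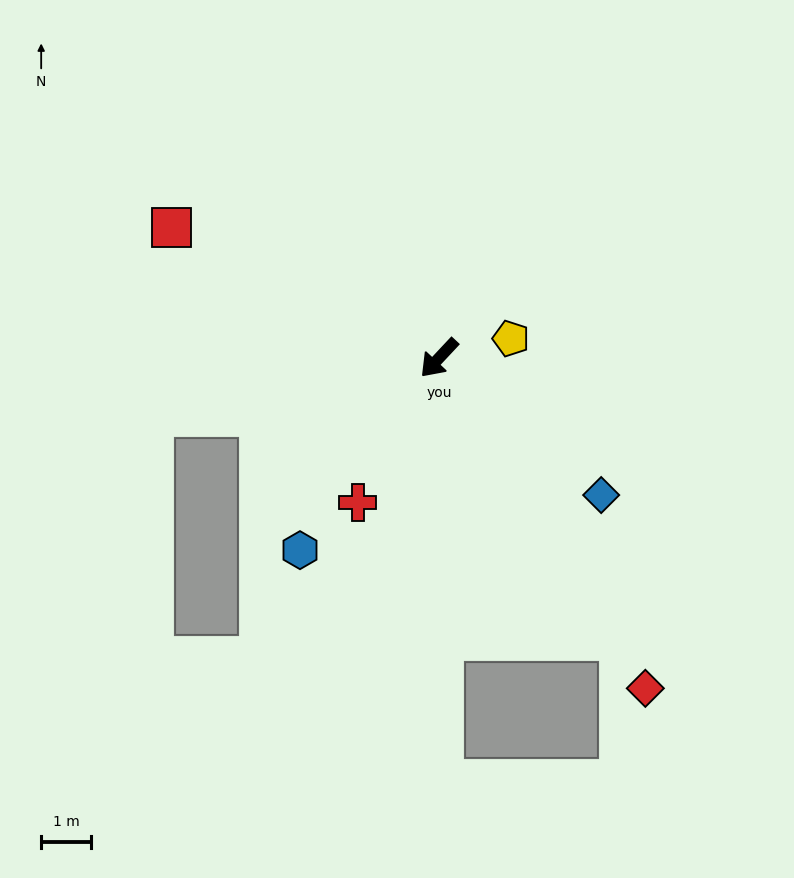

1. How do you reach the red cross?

turn left 14°, forward 3.3 m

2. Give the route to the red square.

turn right 73°, forward 5.9 m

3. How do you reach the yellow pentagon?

turn left 148°, forward 1.5 m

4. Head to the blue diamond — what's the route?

turn left 93°, forward 4.2 m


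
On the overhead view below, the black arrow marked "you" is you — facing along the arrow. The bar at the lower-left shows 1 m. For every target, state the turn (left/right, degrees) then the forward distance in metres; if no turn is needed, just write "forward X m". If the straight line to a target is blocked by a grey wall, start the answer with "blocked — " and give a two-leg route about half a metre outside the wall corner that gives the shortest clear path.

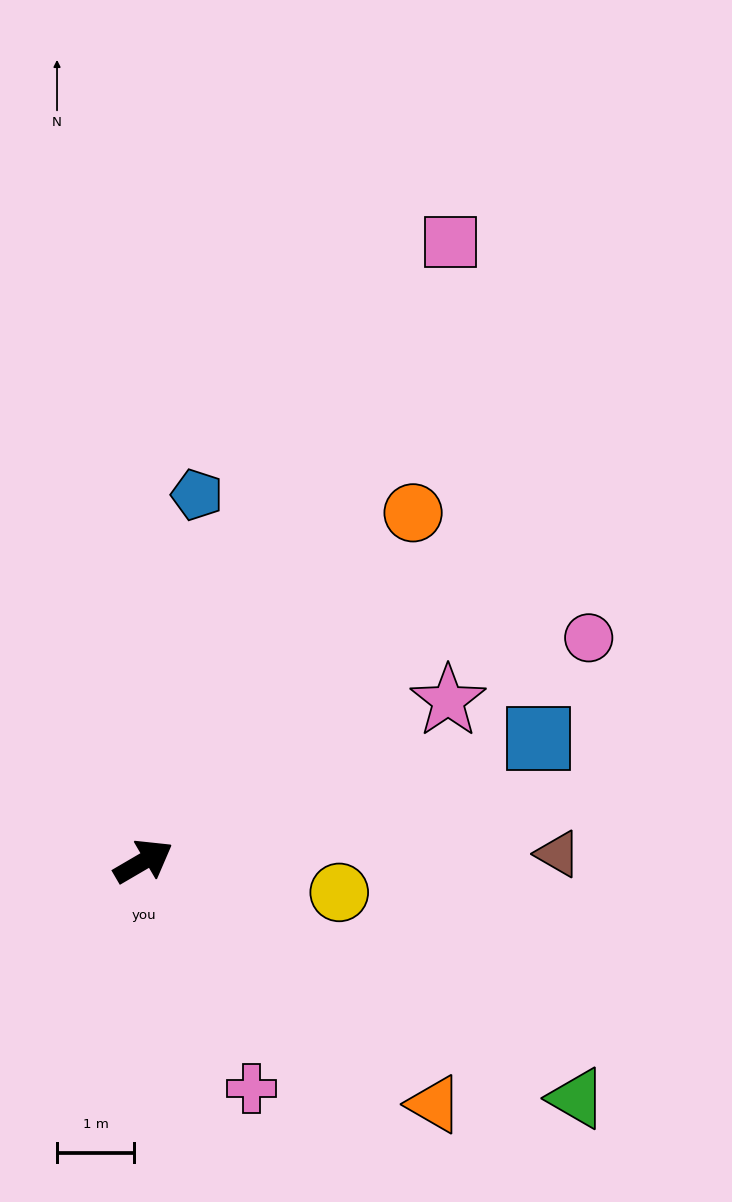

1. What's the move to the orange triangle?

turn right 70°, forward 4.9 m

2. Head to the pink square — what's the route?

turn left 33°, forward 9.0 m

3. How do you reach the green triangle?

turn right 59°, forward 6.4 m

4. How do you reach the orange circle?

turn left 22°, forward 5.7 m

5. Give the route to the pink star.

turn right 3°, forward 4.5 m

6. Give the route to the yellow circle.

turn right 39°, forward 2.6 m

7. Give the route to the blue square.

turn right 13°, forward 5.4 m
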